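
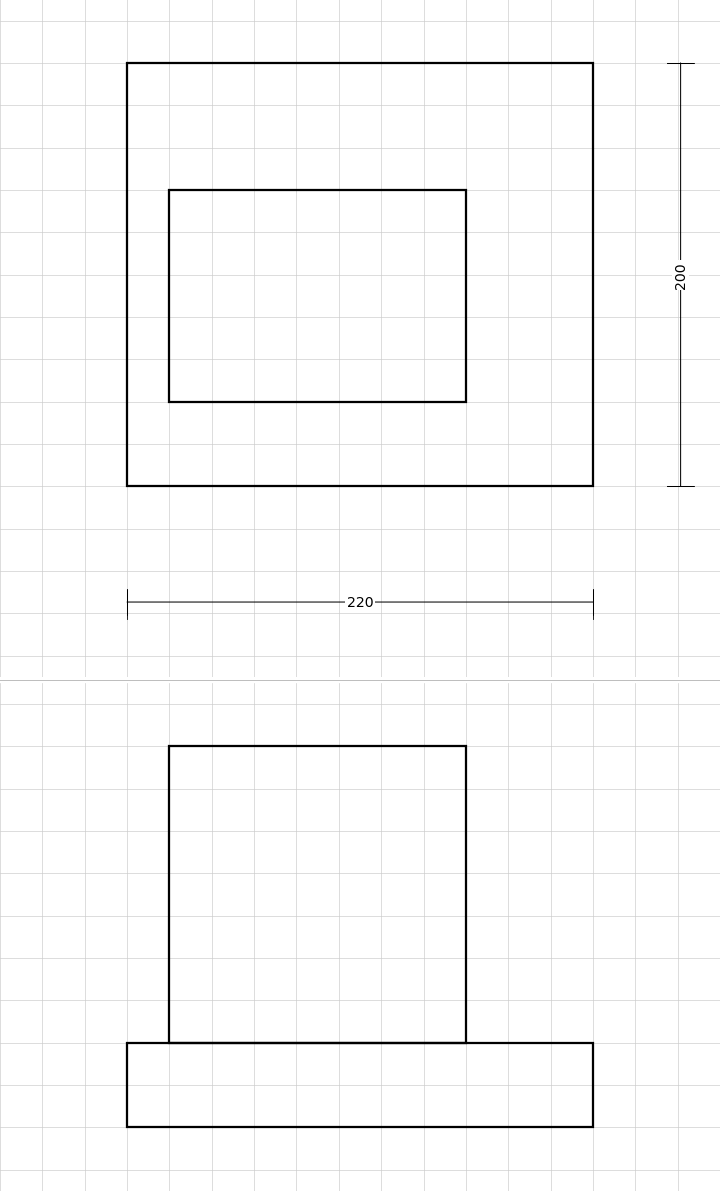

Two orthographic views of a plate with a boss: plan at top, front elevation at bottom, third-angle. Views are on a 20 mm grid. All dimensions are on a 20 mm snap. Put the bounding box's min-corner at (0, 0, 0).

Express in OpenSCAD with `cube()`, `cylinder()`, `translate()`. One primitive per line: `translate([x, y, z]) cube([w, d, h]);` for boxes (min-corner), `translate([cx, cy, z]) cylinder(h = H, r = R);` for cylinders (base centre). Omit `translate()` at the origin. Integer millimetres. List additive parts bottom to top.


cube([220, 200, 40]);
translate([20, 40, 40]) cube([140, 100, 140]);


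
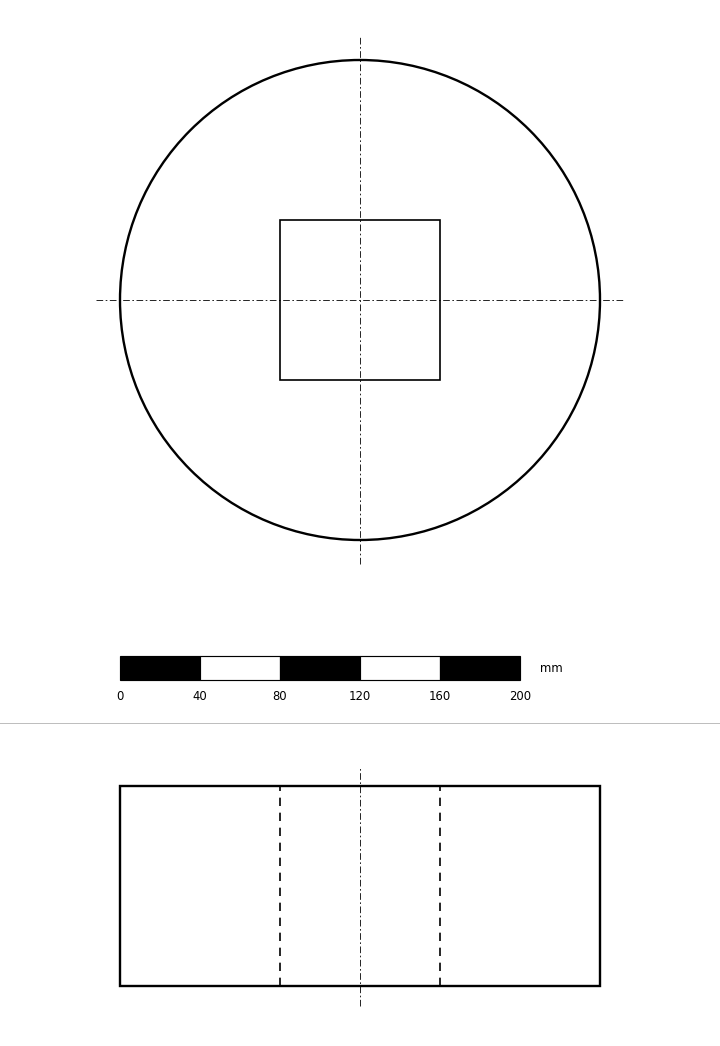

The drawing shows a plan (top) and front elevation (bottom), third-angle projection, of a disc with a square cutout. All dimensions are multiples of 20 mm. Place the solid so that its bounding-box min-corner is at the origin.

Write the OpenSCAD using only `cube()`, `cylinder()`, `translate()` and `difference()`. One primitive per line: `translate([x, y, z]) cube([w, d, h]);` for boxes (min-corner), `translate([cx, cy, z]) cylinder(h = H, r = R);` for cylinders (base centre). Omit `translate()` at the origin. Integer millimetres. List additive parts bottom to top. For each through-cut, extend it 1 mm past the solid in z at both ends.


difference() {
  translate([120, 120, 0]) cylinder(h = 100, r = 120);
  translate([80, 80, -1]) cube([80, 80, 102]);
}


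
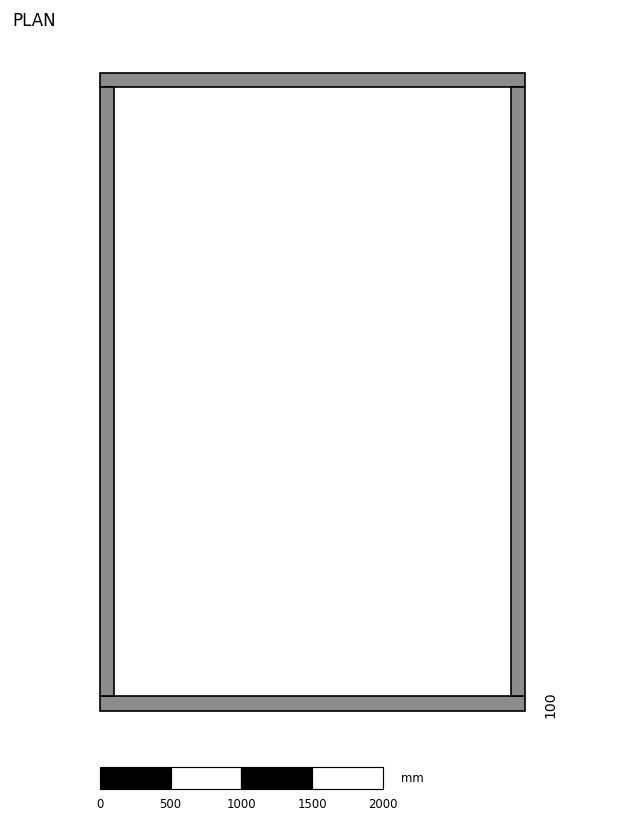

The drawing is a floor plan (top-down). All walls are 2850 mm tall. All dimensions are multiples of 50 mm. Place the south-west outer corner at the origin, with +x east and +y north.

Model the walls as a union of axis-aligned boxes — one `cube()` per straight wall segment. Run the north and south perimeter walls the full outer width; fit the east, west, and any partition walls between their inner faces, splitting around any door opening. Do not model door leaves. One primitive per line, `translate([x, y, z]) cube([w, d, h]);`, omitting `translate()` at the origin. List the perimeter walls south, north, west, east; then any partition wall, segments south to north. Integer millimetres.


cube([3000, 100, 2850]);
translate([0, 4400, 0]) cube([3000, 100, 2850]);
translate([0, 100, 0]) cube([100, 4300, 2850]);
translate([2900, 100, 0]) cube([100, 4300, 2850]);


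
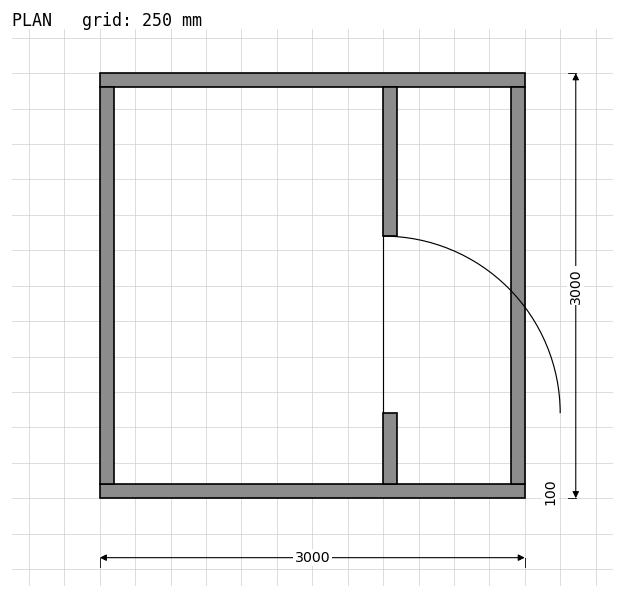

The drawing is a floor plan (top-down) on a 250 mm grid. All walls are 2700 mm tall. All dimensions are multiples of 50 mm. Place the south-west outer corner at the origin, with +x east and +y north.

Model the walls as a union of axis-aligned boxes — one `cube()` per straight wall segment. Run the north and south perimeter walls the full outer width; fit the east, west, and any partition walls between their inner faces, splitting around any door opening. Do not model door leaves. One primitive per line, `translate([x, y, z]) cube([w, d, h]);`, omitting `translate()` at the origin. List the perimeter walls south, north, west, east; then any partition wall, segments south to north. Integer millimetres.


cube([3000, 100, 2700]);
translate([0, 2900, 0]) cube([3000, 100, 2700]);
translate([0, 100, 0]) cube([100, 2800, 2700]);
translate([2900, 100, 0]) cube([100, 2800, 2700]);
translate([2000, 100, 0]) cube([100, 500, 2700]);
translate([2000, 1850, 0]) cube([100, 1050, 2700]);


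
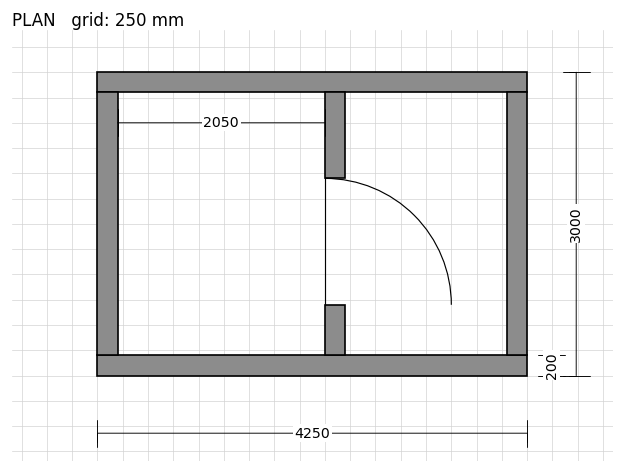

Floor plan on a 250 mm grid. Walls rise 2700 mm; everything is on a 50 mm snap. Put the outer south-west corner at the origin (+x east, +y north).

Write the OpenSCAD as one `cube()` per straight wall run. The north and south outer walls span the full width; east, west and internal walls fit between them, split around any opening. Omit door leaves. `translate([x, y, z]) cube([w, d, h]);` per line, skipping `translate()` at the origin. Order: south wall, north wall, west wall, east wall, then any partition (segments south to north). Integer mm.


cube([4250, 200, 2700]);
translate([0, 2800, 0]) cube([4250, 200, 2700]);
translate([0, 200, 0]) cube([200, 2600, 2700]);
translate([4050, 200, 0]) cube([200, 2600, 2700]);
translate([2250, 200, 0]) cube([200, 500, 2700]);
translate([2250, 1950, 0]) cube([200, 850, 2700]);


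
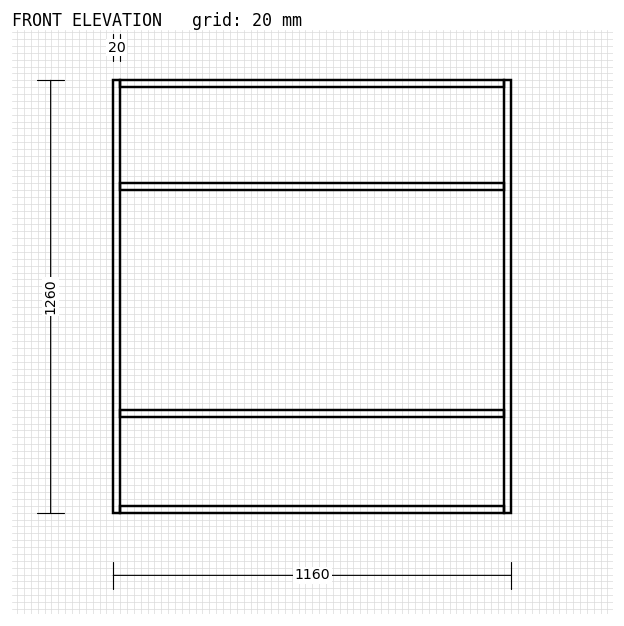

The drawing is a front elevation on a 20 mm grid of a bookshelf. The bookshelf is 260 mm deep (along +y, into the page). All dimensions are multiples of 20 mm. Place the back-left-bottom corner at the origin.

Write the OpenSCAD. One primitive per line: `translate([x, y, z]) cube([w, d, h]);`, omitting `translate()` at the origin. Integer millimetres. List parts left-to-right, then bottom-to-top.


cube([20, 260, 1260]);
translate([20, 0, 0]) cube([1120, 260, 20]);
translate([20, 0, 280]) cube([1120, 260, 20]);
translate([20, 0, 940]) cube([1120, 260, 20]);
translate([20, 0, 1240]) cube([1120, 260, 20]);
translate([1140, 0, 0]) cube([20, 260, 1260]);


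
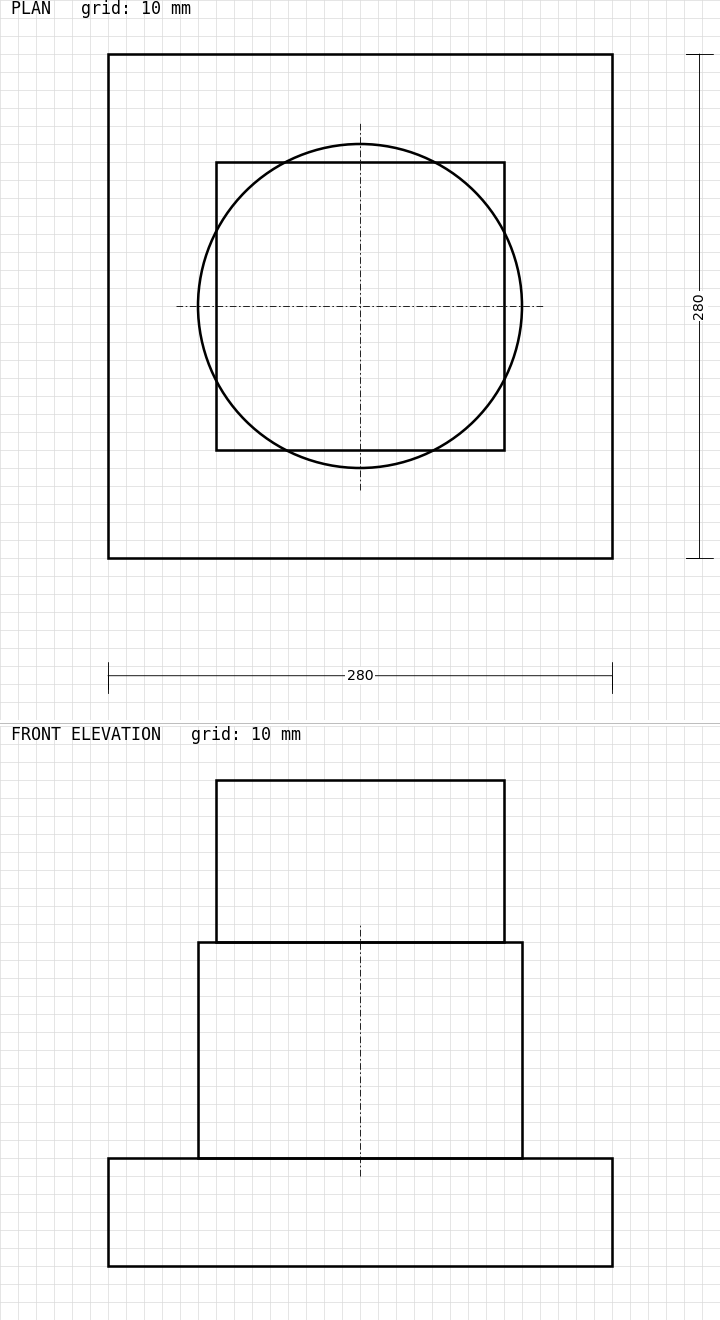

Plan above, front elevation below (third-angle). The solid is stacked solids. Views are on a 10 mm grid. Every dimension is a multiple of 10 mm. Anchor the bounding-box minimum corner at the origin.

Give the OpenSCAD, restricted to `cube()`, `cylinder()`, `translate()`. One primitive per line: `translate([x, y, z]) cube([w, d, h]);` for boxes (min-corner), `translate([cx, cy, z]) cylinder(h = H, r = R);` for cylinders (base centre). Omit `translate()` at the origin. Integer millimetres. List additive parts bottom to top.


cube([280, 280, 60]);
translate([140, 140, 60]) cylinder(h = 120, r = 90);
translate([60, 60, 180]) cube([160, 160, 90]);


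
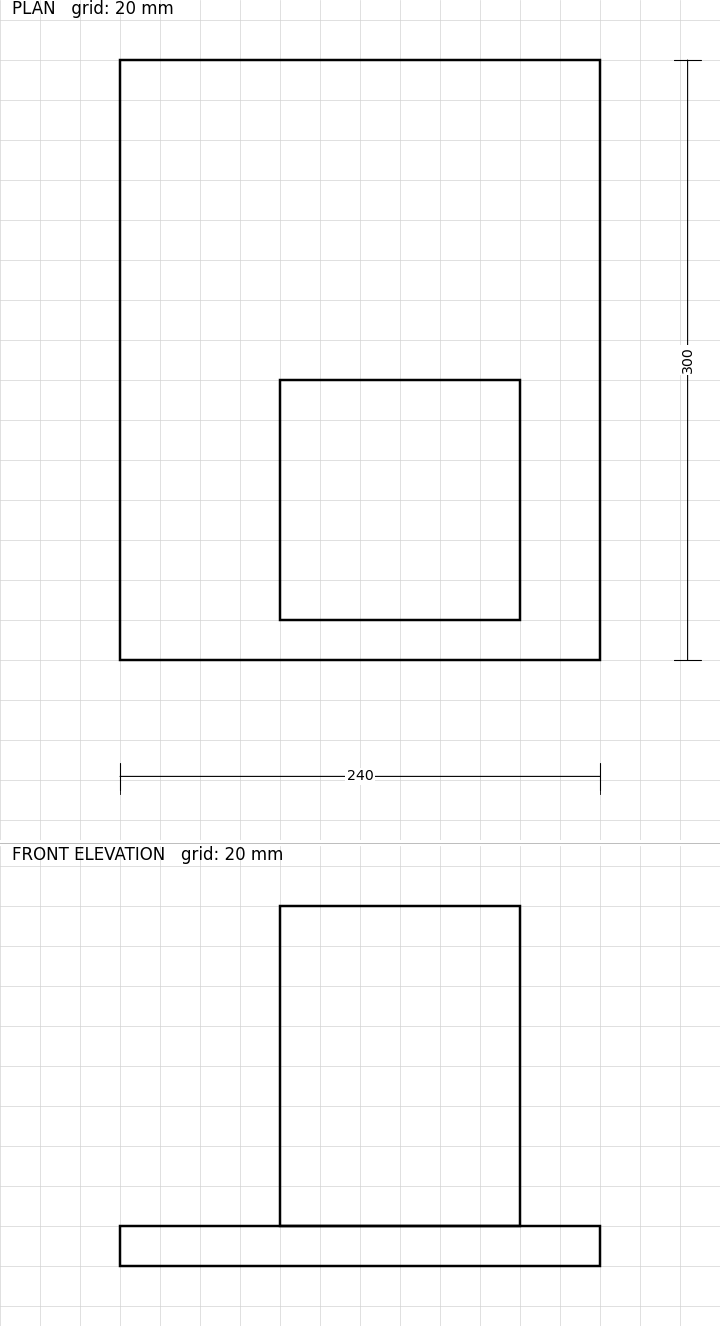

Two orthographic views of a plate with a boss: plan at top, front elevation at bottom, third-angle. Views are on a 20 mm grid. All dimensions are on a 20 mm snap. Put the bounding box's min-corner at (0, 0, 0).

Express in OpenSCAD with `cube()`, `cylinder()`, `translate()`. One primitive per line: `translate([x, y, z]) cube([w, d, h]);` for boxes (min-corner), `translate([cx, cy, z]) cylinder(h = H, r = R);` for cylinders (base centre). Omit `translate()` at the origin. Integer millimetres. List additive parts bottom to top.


cube([240, 300, 20]);
translate([80, 20, 20]) cube([120, 120, 160]);


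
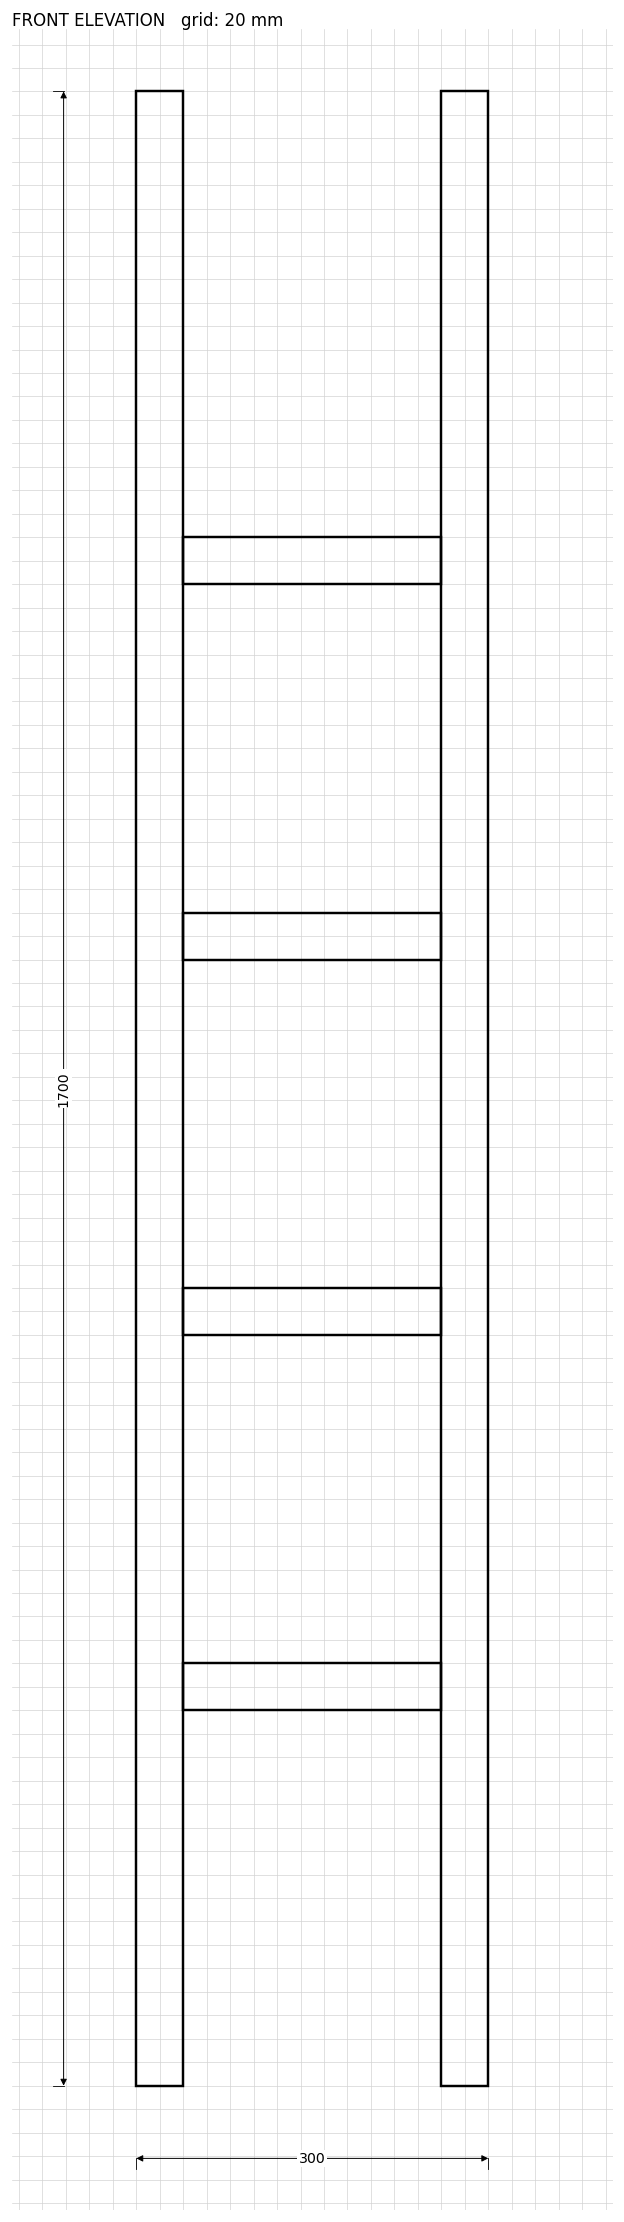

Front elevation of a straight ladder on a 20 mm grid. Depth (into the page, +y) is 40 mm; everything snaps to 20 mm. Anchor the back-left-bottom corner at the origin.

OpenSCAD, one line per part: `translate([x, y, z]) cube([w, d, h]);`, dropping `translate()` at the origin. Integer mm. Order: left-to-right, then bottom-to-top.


cube([40, 40, 1700]);
translate([40, 0, 320]) cube([220, 40, 40]);
translate([40, 0, 640]) cube([220, 40, 40]);
translate([40, 0, 960]) cube([220, 40, 40]);
translate([40, 0, 1280]) cube([220, 40, 40]);
translate([260, 0, 0]) cube([40, 40, 1700]);


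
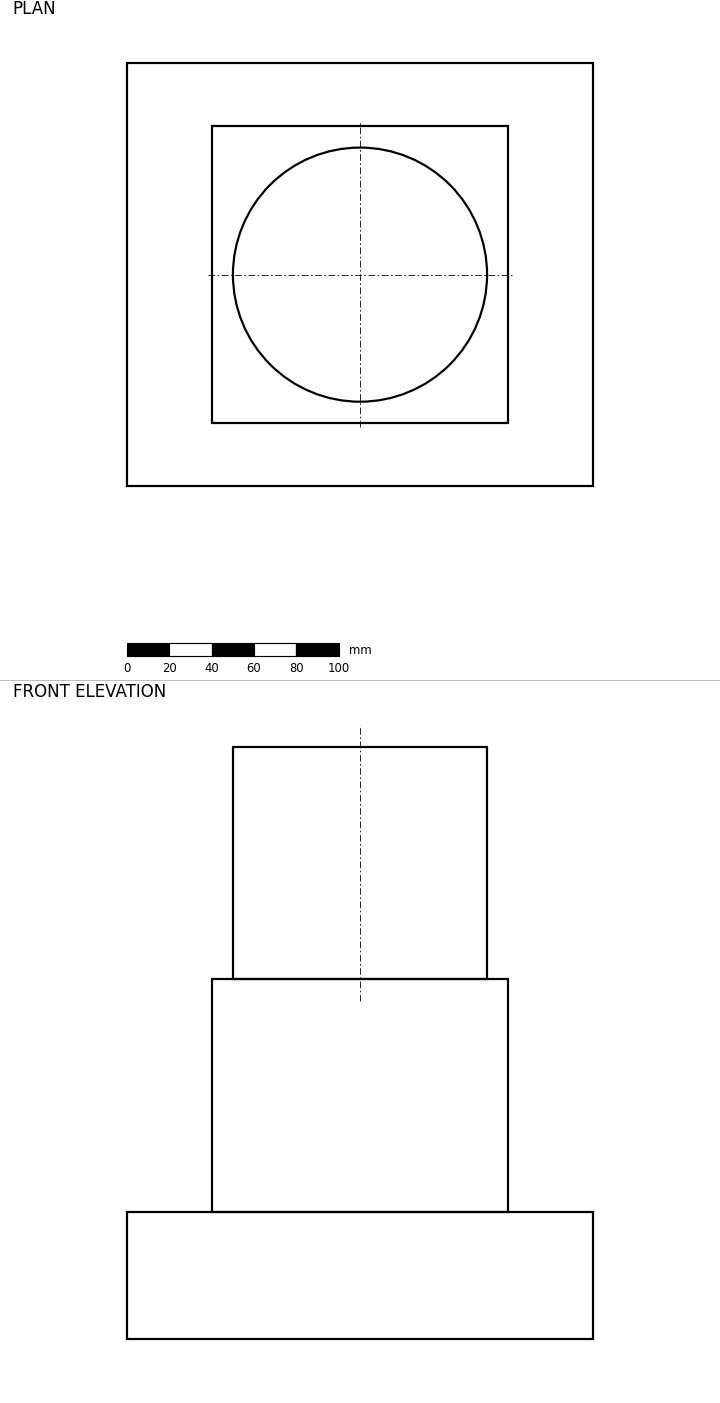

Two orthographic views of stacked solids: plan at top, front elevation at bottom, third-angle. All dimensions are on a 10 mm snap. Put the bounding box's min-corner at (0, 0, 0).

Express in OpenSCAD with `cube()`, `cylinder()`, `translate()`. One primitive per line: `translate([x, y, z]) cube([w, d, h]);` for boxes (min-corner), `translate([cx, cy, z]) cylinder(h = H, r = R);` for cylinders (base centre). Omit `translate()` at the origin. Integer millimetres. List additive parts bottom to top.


cube([220, 200, 60]);
translate([40, 30, 60]) cube([140, 140, 110]);
translate([110, 100, 170]) cylinder(h = 110, r = 60);


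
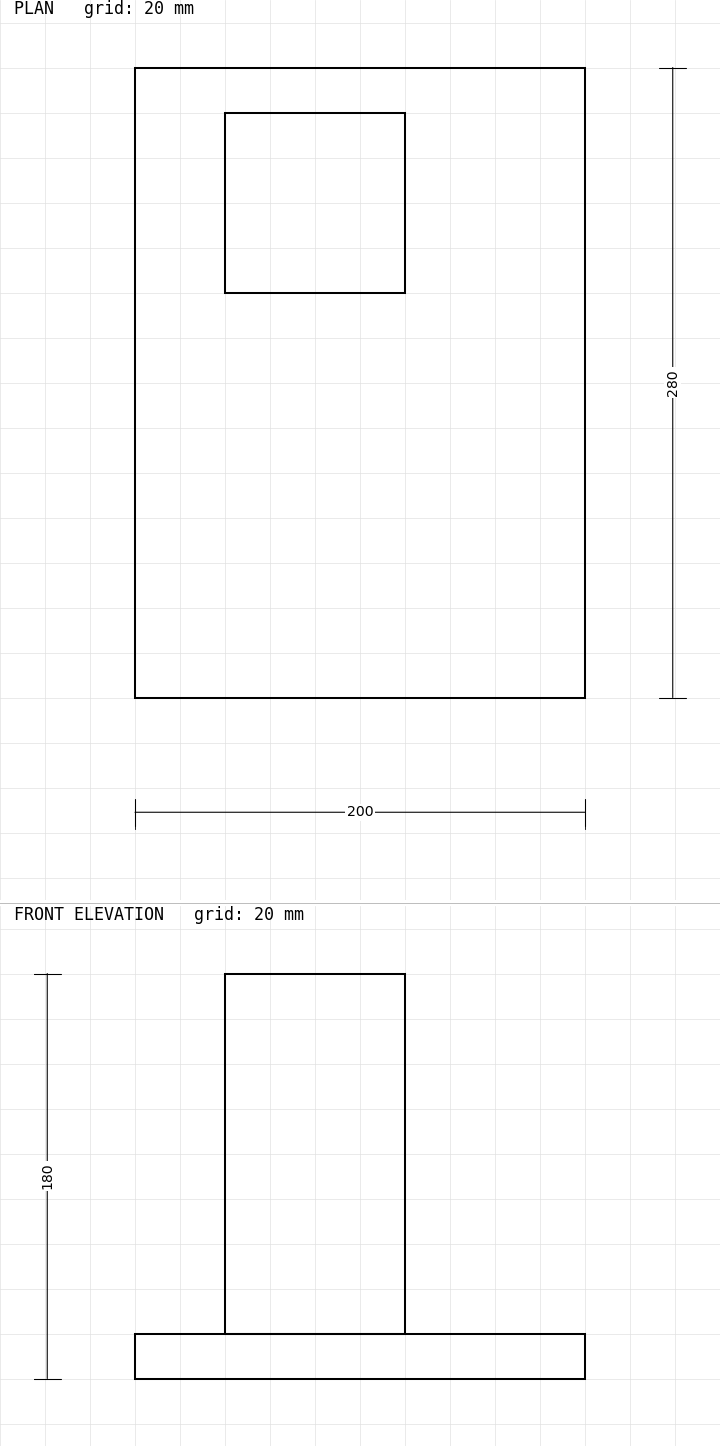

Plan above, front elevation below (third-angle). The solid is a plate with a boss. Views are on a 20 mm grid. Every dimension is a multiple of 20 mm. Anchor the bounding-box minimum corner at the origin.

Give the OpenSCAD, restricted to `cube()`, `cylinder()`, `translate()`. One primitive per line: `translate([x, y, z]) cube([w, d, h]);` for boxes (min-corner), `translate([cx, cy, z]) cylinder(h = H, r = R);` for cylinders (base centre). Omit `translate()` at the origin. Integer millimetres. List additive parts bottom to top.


cube([200, 280, 20]);
translate([40, 180, 20]) cube([80, 80, 160]);


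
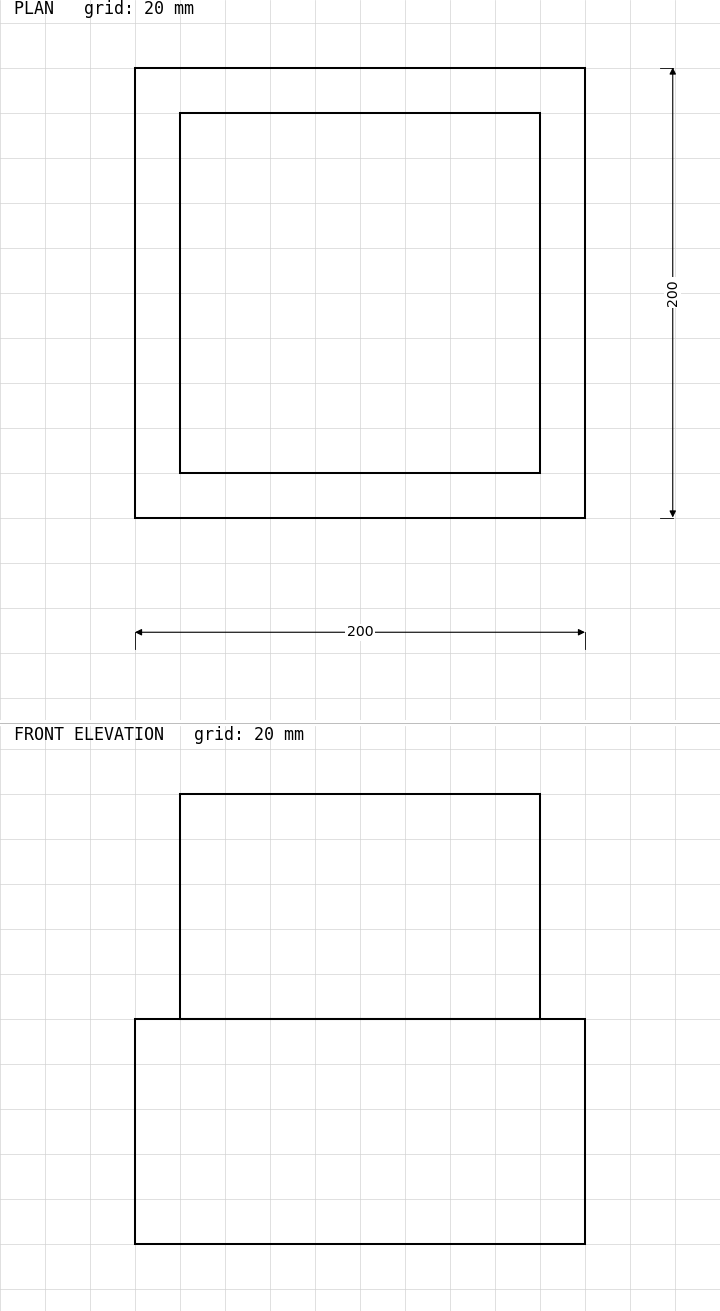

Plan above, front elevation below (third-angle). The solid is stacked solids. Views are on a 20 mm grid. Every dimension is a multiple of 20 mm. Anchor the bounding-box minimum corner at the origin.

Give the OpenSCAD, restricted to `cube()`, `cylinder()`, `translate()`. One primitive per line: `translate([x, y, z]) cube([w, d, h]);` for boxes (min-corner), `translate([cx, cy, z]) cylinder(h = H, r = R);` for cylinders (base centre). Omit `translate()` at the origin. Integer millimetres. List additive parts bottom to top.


cube([200, 200, 100]);
translate([20, 20, 100]) cube([160, 160, 100]);


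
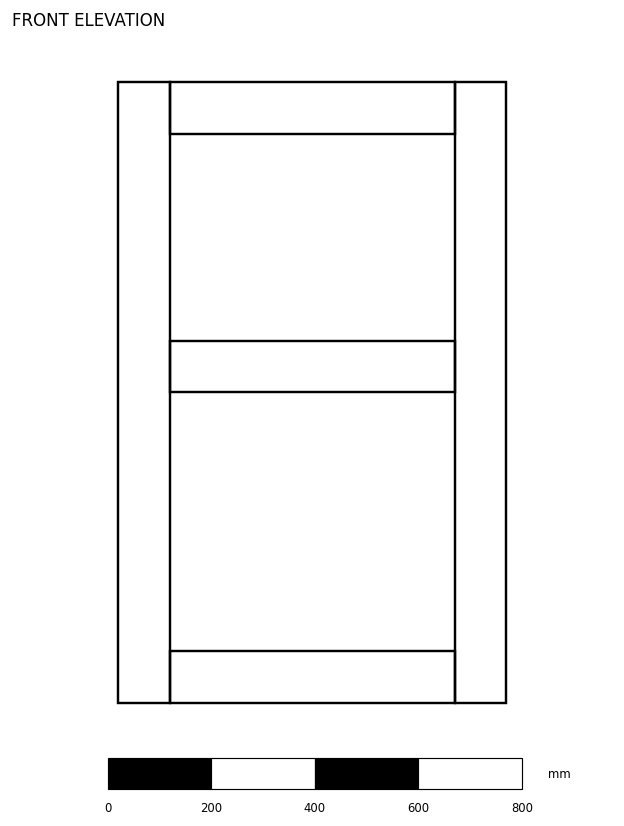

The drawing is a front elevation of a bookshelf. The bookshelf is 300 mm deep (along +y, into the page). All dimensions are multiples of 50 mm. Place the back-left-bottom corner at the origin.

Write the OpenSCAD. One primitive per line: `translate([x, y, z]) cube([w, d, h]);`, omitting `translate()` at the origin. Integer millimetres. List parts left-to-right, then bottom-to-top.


cube([100, 300, 1200]);
translate([100, 0, 0]) cube([550, 300, 100]);
translate([100, 0, 600]) cube([550, 300, 100]);
translate([100, 0, 1100]) cube([550, 300, 100]);
translate([650, 0, 0]) cube([100, 300, 1200]);


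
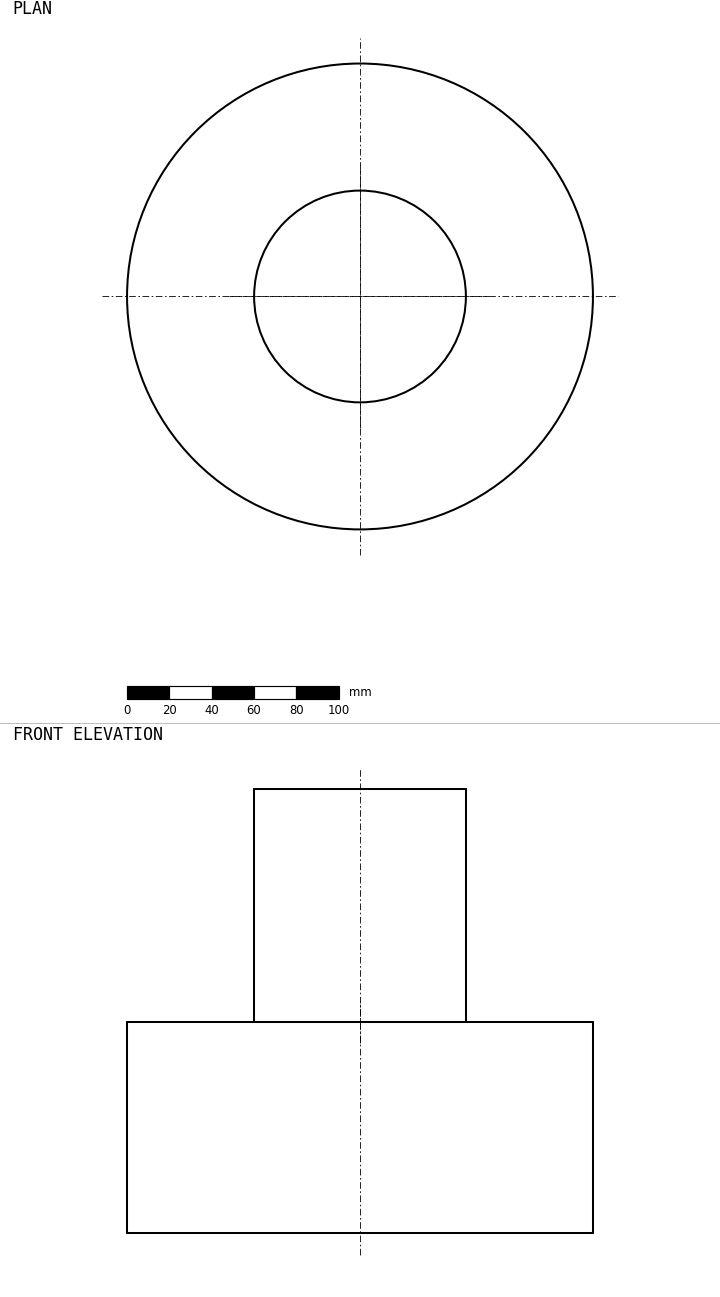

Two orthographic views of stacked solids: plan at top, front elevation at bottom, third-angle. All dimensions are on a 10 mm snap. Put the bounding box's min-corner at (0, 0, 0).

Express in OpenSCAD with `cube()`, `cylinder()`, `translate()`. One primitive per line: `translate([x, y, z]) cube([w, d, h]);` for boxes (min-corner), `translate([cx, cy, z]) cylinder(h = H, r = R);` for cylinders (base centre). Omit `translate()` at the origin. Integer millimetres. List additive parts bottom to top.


translate([110, 110, 0]) cylinder(h = 100, r = 110);
translate([110, 110, 100]) cylinder(h = 110, r = 50);


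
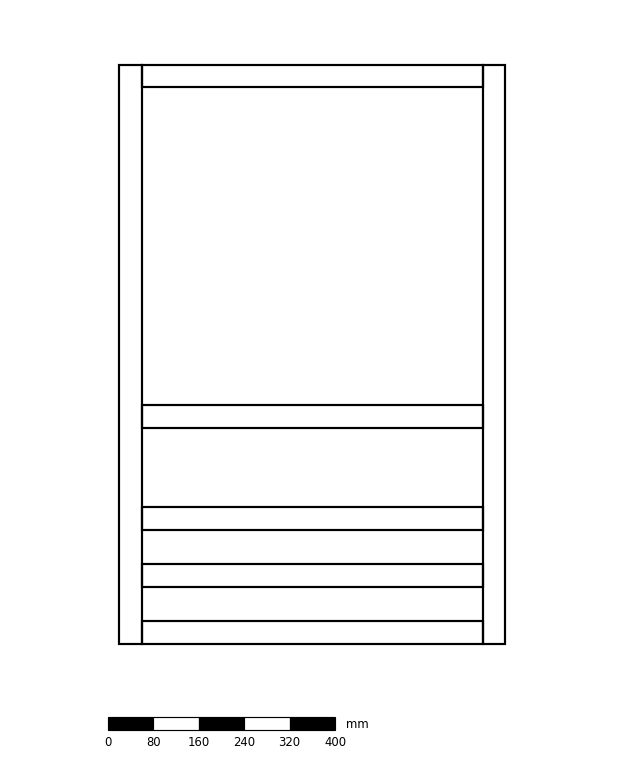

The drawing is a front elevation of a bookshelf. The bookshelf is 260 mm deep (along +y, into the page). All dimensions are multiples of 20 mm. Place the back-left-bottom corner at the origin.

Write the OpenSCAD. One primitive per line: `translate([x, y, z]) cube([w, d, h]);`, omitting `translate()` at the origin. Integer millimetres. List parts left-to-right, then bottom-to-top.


cube([40, 260, 1020]);
translate([40, 0, 0]) cube([600, 260, 40]);
translate([40, 0, 100]) cube([600, 260, 40]);
translate([40, 0, 200]) cube([600, 260, 40]);
translate([40, 0, 380]) cube([600, 260, 40]);
translate([40, 0, 980]) cube([600, 260, 40]);
translate([640, 0, 0]) cube([40, 260, 1020]);


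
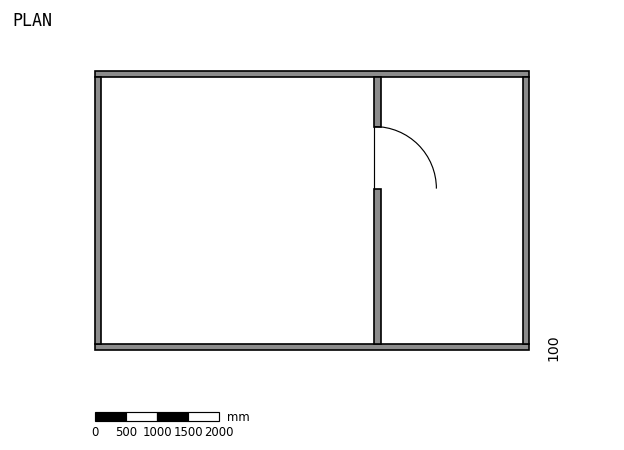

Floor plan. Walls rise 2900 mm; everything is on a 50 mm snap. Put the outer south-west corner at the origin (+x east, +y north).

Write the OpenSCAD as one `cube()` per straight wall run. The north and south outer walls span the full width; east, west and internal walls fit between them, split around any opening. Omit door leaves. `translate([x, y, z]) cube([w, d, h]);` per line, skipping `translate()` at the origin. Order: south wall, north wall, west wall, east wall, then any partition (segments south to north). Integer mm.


cube([7000, 100, 2900]);
translate([0, 4400, 0]) cube([7000, 100, 2900]);
translate([0, 100, 0]) cube([100, 4300, 2900]);
translate([6900, 100, 0]) cube([100, 4300, 2900]);
translate([4500, 100, 0]) cube([100, 2500, 2900]);
translate([4500, 3600, 0]) cube([100, 800, 2900]);


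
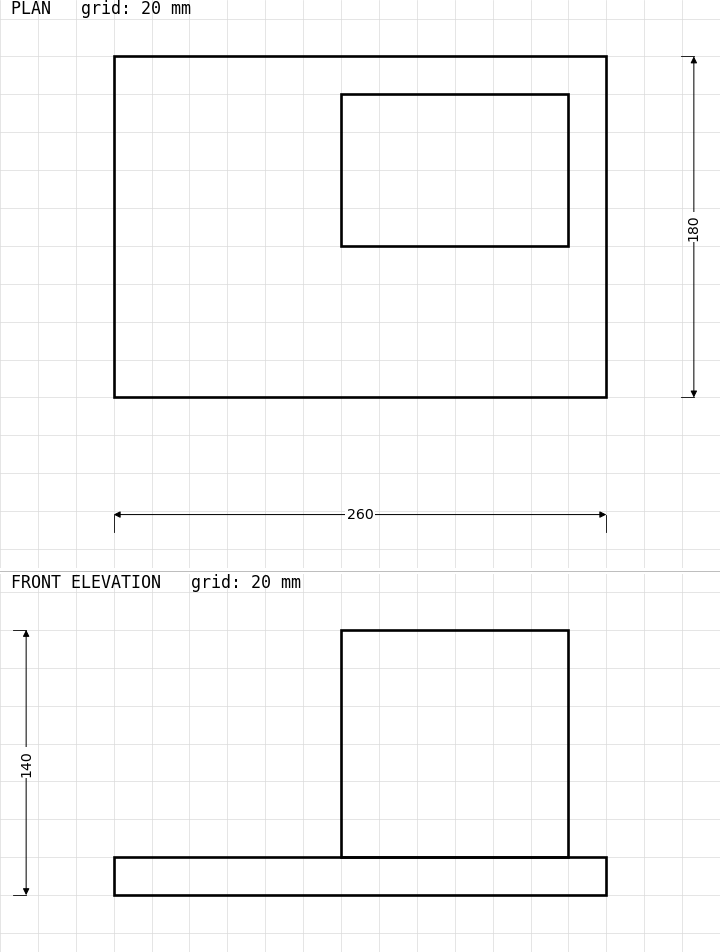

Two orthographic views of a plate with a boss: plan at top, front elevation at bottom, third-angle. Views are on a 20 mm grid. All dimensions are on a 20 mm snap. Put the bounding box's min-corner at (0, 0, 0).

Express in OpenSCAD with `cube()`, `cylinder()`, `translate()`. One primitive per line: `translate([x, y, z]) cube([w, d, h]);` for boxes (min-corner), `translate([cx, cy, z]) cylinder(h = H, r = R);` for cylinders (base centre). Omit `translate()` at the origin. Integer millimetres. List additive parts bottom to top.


cube([260, 180, 20]);
translate([120, 80, 20]) cube([120, 80, 120]);


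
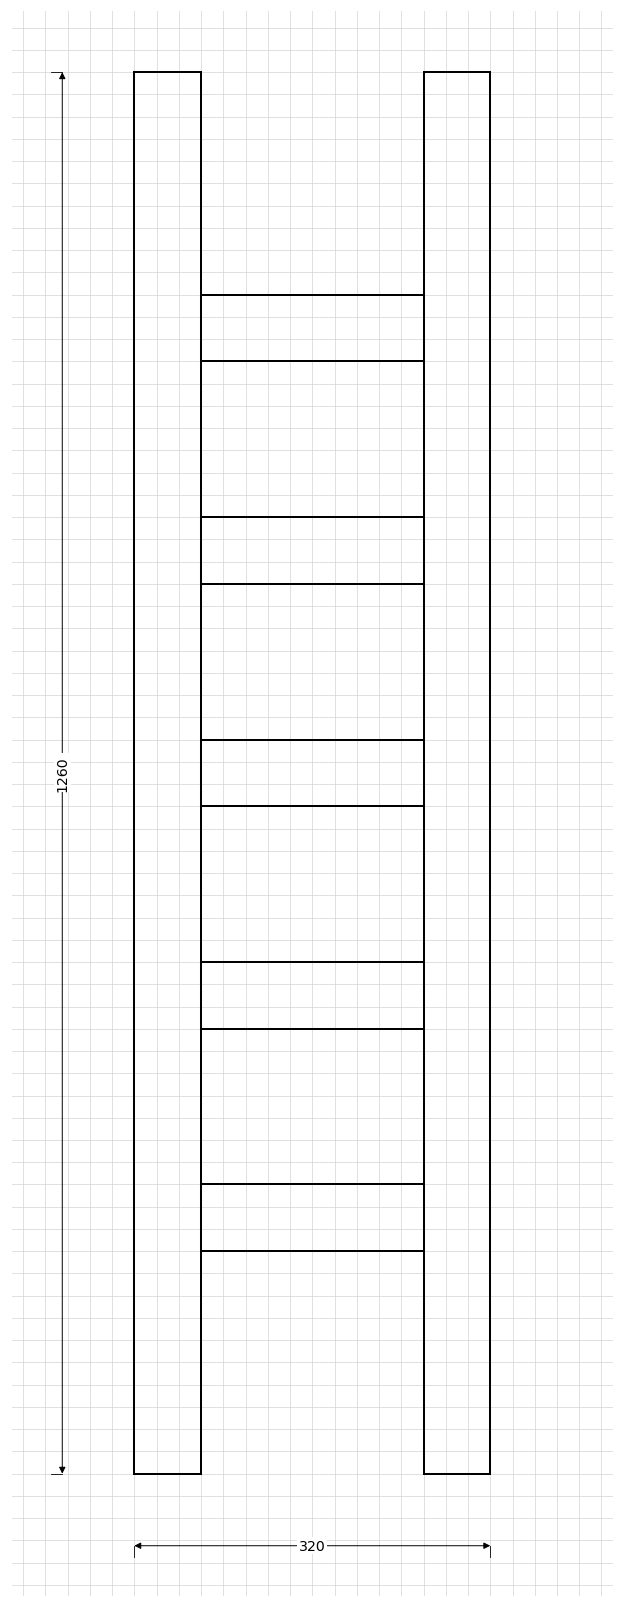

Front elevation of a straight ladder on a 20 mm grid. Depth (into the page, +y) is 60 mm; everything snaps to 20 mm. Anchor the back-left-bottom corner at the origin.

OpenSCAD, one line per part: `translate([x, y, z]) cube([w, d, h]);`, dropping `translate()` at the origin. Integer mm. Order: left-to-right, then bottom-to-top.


cube([60, 60, 1260]);
translate([60, 0, 200]) cube([200, 60, 60]);
translate([60, 0, 400]) cube([200, 60, 60]);
translate([60, 0, 600]) cube([200, 60, 60]);
translate([60, 0, 800]) cube([200, 60, 60]);
translate([60, 0, 1000]) cube([200, 60, 60]);
translate([260, 0, 0]) cube([60, 60, 1260]);


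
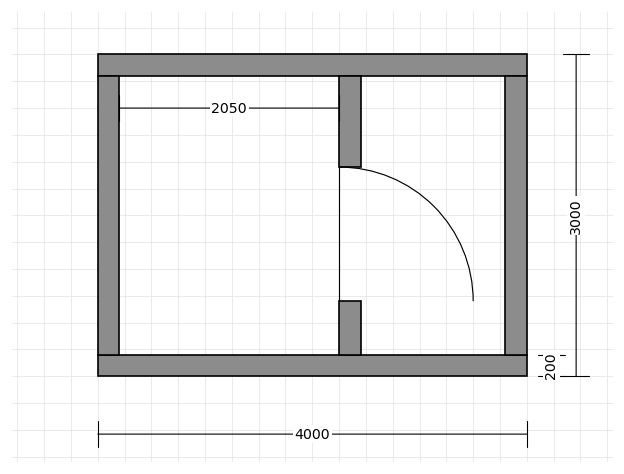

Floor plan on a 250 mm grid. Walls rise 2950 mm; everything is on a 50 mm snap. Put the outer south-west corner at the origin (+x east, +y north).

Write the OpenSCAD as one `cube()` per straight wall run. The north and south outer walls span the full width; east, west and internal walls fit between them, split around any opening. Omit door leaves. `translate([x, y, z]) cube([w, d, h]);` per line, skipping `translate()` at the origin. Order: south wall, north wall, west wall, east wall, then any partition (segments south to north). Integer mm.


cube([4000, 200, 2950]);
translate([0, 2800, 0]) cube([4000, 200, 2950]);
translate([0, 200, 0]) cube([200, 2600, 2950]);
translate([3800, 200, 0]) cube([200, 2600, 2950]);
translate([2250, 200, 0]) cube([200, 500, 2950]);
translate([2250, 1950, 0]) cube([200, 850, 2950]);


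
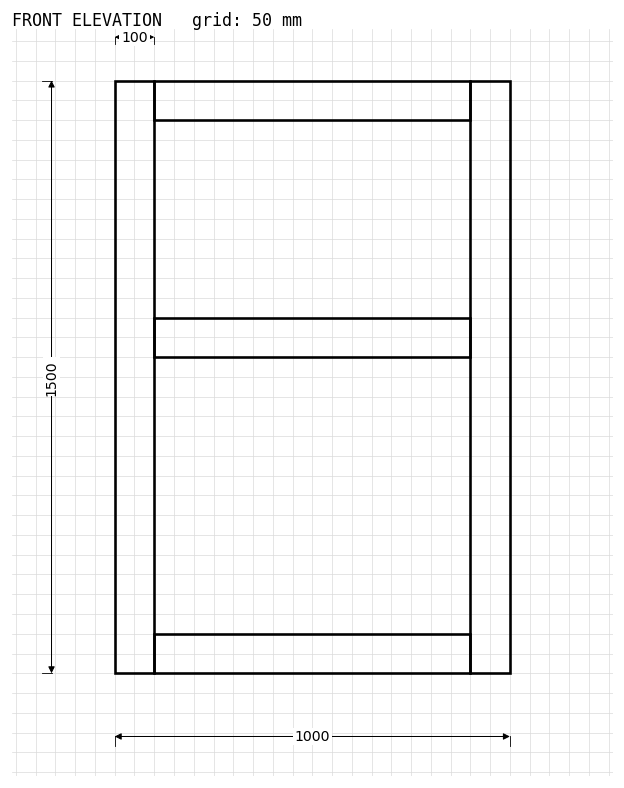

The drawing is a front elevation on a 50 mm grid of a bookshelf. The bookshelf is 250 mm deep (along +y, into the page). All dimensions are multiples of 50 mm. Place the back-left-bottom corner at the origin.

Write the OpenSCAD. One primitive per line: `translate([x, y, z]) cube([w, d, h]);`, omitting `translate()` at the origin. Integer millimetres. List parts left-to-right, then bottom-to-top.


cube([100, 250, 1500]);
translate([100, 0, 0]) cube([800, 250, 100]);
translate([100, 0, 800]) cube([800, 250, 100]);
translate([100, 0, 1400]) cube([800, 250, 100]);
translate([900, 0, 0]) cube([100, 250, 1500]);


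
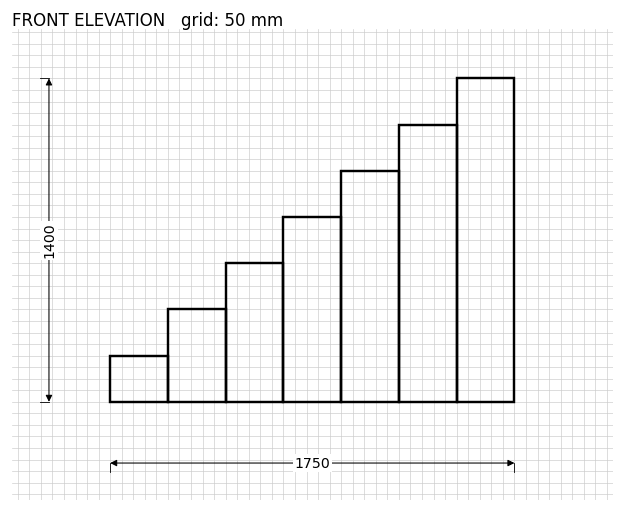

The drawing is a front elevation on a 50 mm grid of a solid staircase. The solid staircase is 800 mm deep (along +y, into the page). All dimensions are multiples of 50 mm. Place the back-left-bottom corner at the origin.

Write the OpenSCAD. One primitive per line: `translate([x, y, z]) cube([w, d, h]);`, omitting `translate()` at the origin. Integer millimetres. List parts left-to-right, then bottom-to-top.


cube([250, 800, 200]);
translate([250, 0, 0]) cube([250, 800, 400]);
translate([500, 0, 0]) cube([250, 800, 600]);
translate([750, 0, 0]) cube([250, 800, 800]);
translate([1000, 0, 0]) cube([250, 800, 1000]);
translate([1250, 0, 0]) cube([250, 800, 1200]);
translate([1500, 0, 0]) cube([250, 800, 1400]);


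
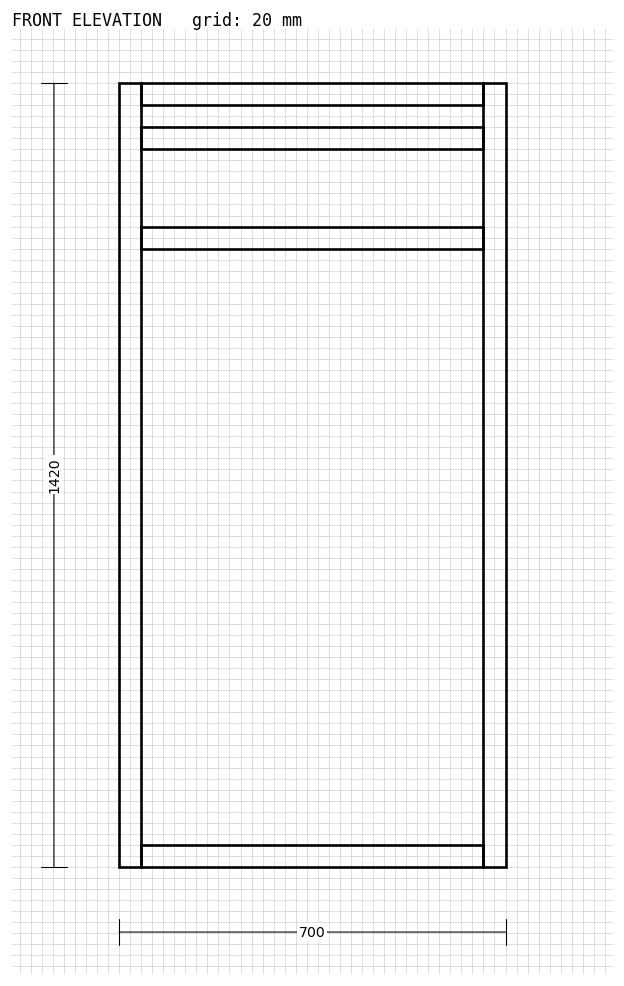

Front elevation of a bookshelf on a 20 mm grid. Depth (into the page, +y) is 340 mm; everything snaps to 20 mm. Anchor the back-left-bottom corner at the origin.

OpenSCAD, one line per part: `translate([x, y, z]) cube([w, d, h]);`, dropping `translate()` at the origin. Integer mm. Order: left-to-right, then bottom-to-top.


cube([40, 340, 1420]);
translate([40, 0, 0]) cube([620, 340, 40]);
translate([40, 0, 1120]) cube([620, 340, 40]);
translate([40, 0, 1300]) cube([620, 340, 40]);
translate([40, 0, 1380]) cube([620, 340, 40]);
translate([660, 0, 0]) cube([40, 340, 1420]);


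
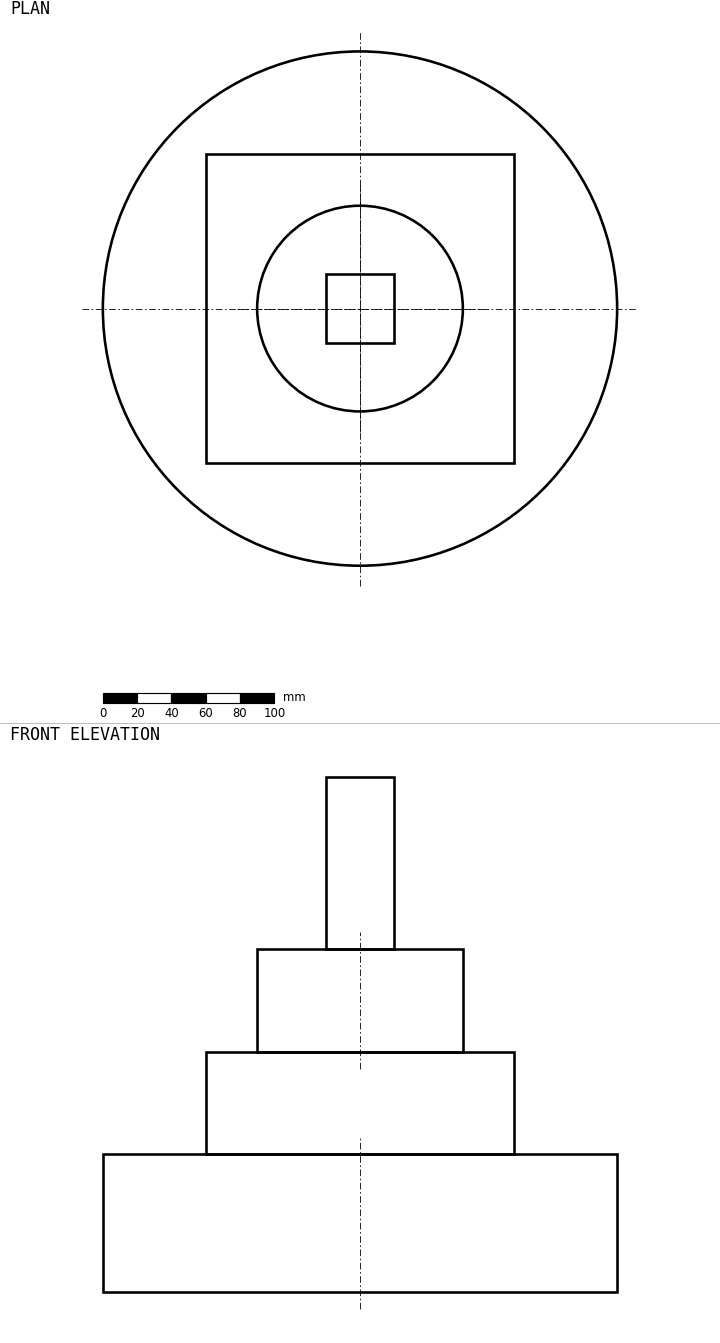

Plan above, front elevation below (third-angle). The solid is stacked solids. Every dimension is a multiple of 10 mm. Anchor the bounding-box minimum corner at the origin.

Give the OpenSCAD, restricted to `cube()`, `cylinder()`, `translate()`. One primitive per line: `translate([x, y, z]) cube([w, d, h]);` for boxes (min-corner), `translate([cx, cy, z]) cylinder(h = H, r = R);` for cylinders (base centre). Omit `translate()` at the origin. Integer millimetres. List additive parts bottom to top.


translate([150, 150, 0]) cylinder(h = 80, r = 150);
translate([60, 60, 80]) cube([180, 180, 60]);
translate([150, 150, 140]) cylinder(h = 60, r = 60);
translate([130, 130, 200]) cube([40, 40, 100]);


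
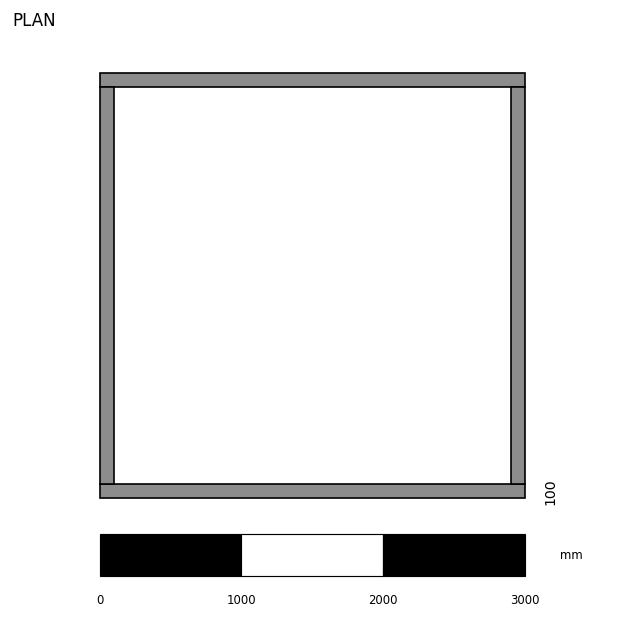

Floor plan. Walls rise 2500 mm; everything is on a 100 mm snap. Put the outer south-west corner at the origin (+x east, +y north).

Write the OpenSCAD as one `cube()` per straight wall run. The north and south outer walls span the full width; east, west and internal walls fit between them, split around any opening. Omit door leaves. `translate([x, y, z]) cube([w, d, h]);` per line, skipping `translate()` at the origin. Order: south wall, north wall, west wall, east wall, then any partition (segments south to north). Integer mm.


cube([3000, 100, 2500]);
translate([0, 2900, 0]) cube([3000, 100, 2500]);
translate([0, 100, 0]) cube([100, 2800, 2500]);
translate([2900, 100, 0]) cube([100, 2800, 2500]);


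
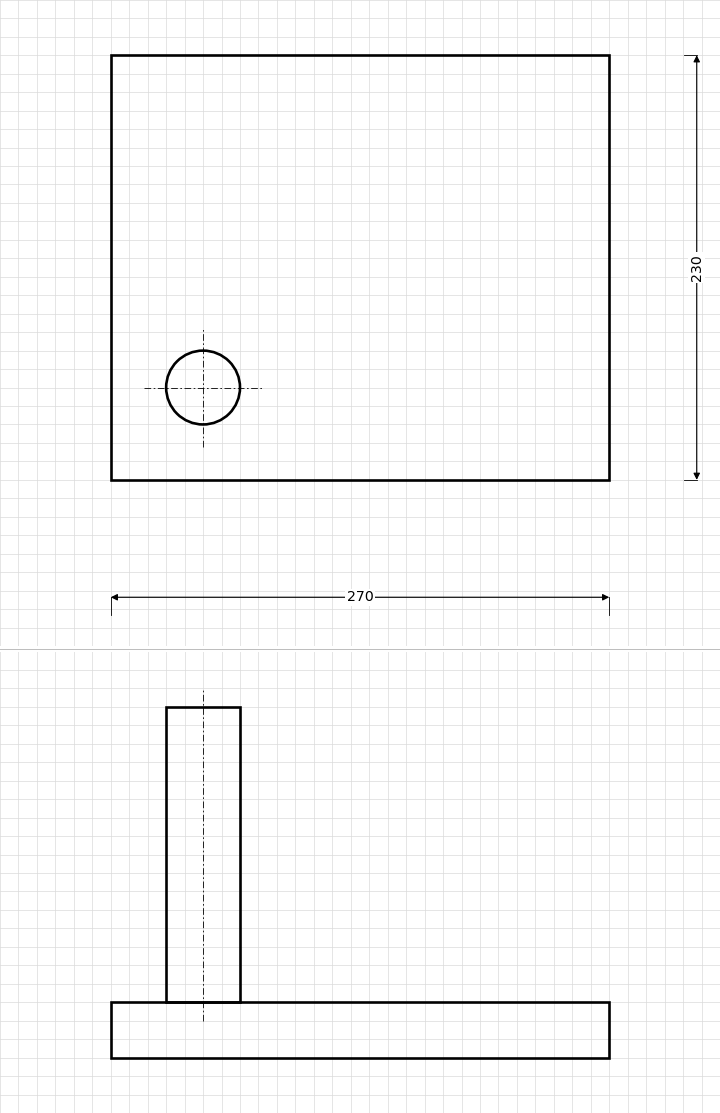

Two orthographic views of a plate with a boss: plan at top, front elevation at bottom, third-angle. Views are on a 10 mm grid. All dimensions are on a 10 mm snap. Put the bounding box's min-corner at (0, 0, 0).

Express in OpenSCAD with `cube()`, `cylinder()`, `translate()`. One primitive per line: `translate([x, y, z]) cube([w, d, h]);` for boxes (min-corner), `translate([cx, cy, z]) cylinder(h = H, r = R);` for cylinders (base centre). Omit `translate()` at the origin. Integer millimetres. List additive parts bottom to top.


cube([270, 230, 30]);
translate([50, 50, 30]) cylinder(h = 160, r = 20);


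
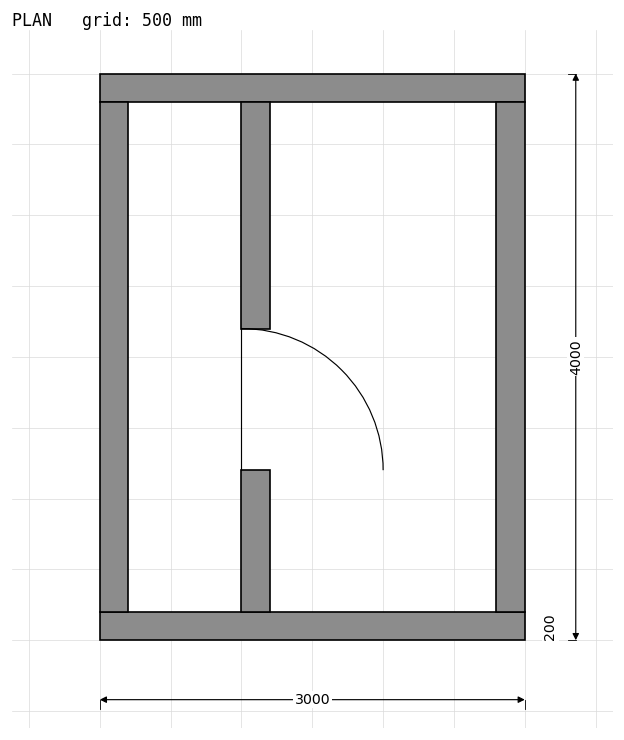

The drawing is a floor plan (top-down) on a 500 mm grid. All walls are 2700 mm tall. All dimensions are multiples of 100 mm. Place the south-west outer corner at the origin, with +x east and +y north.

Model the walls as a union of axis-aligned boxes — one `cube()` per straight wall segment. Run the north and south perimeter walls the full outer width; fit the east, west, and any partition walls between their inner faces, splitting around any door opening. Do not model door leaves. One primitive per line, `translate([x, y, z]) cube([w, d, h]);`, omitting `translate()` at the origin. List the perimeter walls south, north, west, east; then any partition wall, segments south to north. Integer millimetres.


cube([3000, 200, 2700]);
translate([0, 3800, 0]) cube([3000, 200, 2700]);
translate([0, 200, 0]) cube([200, 3600, 2700]);
translate([2800, 200, 0]) cube([200, 3600, 2700]);
translate([1000, 200, 0]) cube([200, 1000, 2700]);
translate([1000, 2200, 0]) cube([200, 1600, 2700]);


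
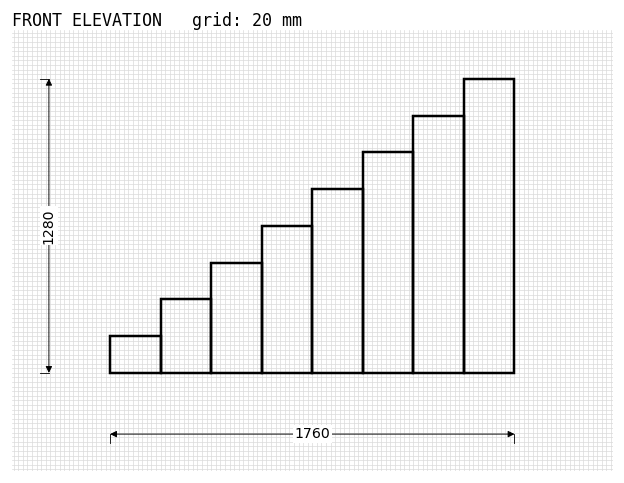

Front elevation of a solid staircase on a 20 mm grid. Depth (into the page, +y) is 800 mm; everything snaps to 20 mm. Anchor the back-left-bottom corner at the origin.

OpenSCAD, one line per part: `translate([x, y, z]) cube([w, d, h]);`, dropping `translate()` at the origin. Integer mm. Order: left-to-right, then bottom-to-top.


cube([220, 800, 160]);
translate([220, 0, 0]) cube([220, 800, 320]);
translate([440, 0, 0]) cube([220, 800, 480]);
translate([660, 0, 0]) cube([220, 800, 640]);
translate([880, 0, 0]) cube([220, 800, 800]);
translate([1100, 0, 0]) cube([220, 800, 960]);
translate([1320, 0, 0]) cube([220, 800, 1120]);
translate([1540, 0, 0]) cube([220, 800, 1280]);


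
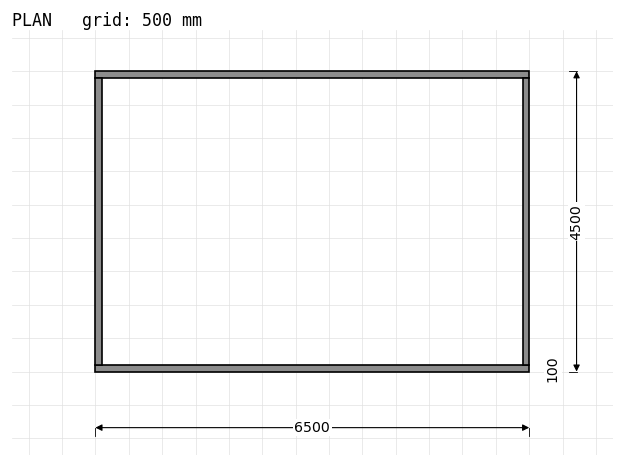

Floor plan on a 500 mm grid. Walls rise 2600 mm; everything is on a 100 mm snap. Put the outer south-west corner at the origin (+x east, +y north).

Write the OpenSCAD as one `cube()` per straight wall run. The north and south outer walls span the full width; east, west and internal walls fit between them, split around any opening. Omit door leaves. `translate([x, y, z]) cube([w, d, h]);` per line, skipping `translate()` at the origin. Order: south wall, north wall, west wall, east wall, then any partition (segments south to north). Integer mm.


cube([6500, 100, 2600]);
translate([0, 4400, 0]) cube([6500, 100, 2600]);
translate([0, 100, 0]) cube([100, 4300, 2600]);
translate([6400, 100, 0]) cube([100, 4300, 2600]);


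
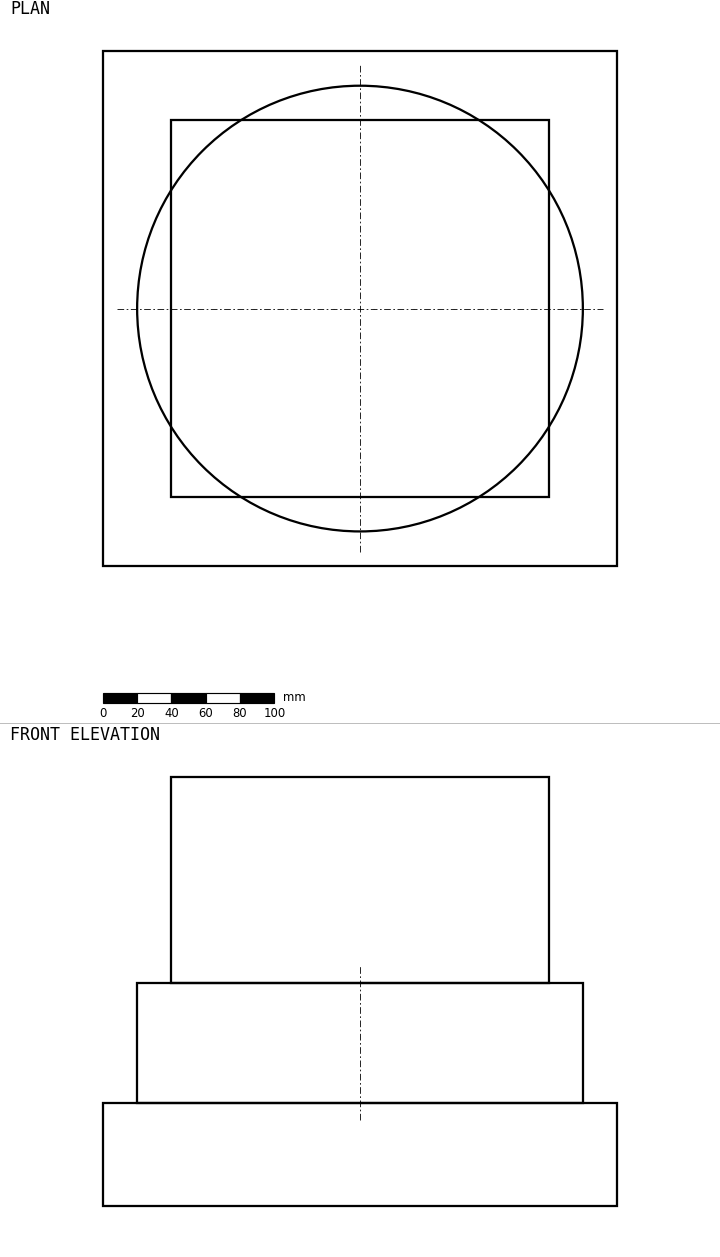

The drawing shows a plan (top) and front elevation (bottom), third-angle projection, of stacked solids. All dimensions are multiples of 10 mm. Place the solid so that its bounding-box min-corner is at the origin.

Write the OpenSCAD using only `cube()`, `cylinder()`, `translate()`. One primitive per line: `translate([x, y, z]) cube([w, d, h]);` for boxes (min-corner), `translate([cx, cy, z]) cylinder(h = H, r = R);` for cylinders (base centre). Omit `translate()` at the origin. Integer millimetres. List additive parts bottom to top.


cube([300, 300, 60]);
translate([150, 150, 60]) cylinder(h = 70, r = 130);
translate([40, 40, 130]) cube([220, 220, 120]);


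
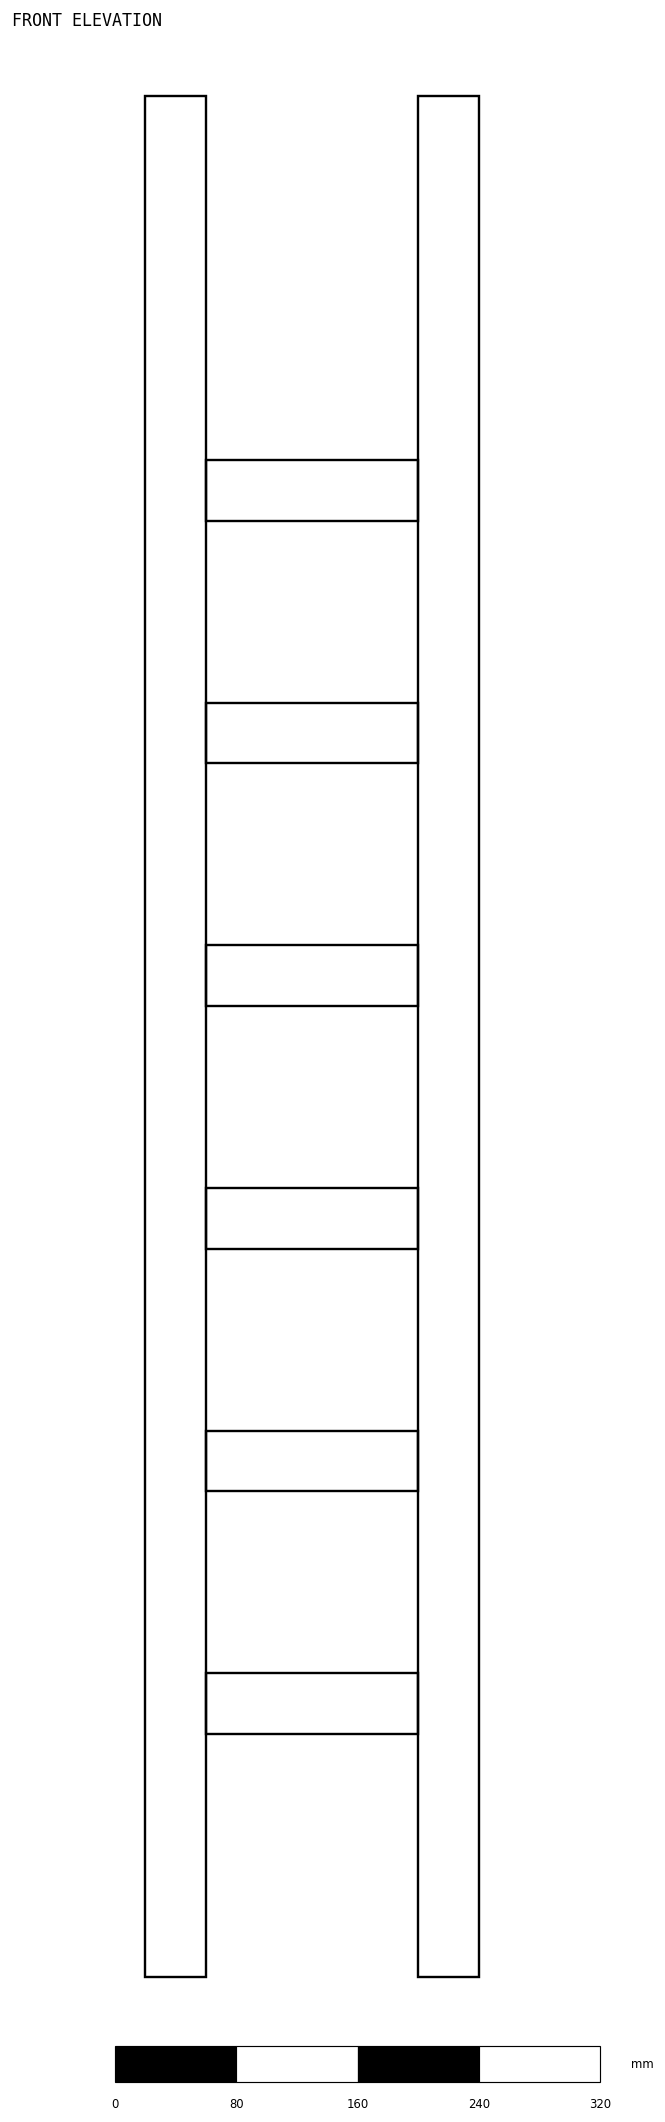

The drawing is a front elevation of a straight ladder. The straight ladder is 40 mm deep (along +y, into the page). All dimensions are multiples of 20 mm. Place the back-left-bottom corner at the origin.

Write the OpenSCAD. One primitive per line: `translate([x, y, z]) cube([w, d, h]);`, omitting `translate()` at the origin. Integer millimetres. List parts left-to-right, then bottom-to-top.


cube([40, 40, 1240]);
translate([40, 0, 160]) cube([140, 40, 40]);
translate([40, 0, 320]) cube([140, 40, 40]);
translate([40, 0, 480]) cube([140, 40, 40]);
translate([40, 0, 640]) cube([140, 40, 40]);
translate([40, 0, 800]) cube([140, 40, 40]);
translate([40, 0, 960]) cube([140, 40, 40]);
translate([180, 0, 0]) cube([40, 40, 1240]);


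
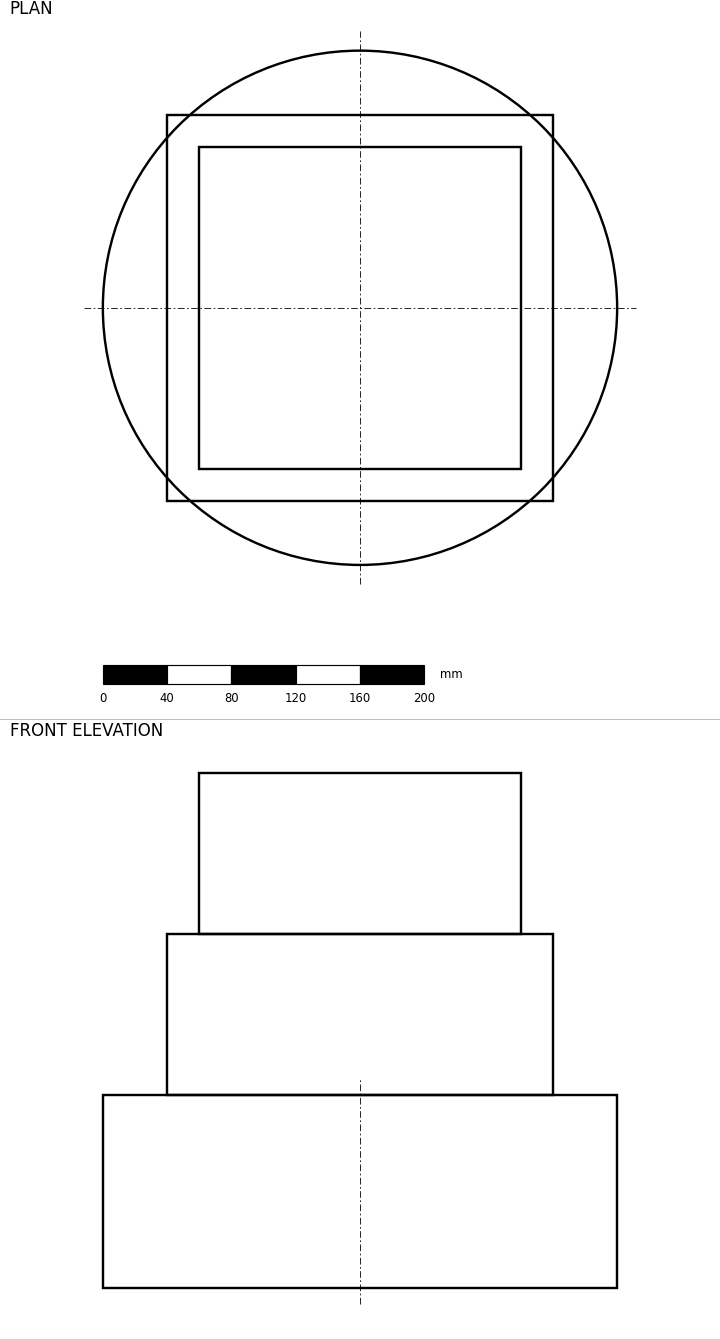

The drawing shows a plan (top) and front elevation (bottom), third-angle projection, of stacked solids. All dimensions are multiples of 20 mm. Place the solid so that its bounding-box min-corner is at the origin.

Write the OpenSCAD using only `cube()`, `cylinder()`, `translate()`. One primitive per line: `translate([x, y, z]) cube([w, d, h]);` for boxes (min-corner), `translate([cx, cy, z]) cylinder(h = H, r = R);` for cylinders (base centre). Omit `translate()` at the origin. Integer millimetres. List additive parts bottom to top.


translate([160, 160, 0]) cylinder(h = 120, r = 160);
translate([40, 40, 120]) cube([240, 240, 100]);
translate([60, 60, 220]) cube([200, 200, 100]);


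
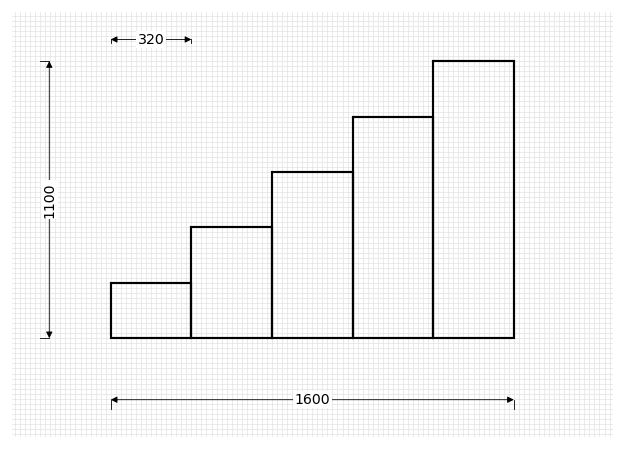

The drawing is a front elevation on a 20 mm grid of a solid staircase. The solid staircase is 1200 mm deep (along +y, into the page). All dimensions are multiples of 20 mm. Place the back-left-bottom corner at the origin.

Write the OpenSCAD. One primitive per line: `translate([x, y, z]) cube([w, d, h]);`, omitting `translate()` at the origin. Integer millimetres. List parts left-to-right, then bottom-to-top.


cube([320, 1200, 220]);
translate([320, 0, 0]) cube([320, 1200, 440]);
translate([640, 0, 0]) cube([320, 1200, 660]);
translate([960, 0, 0]) cube([320, 1200, 880]);
translate([1280, 0, 0]) cube([320, 1200, 1100]);


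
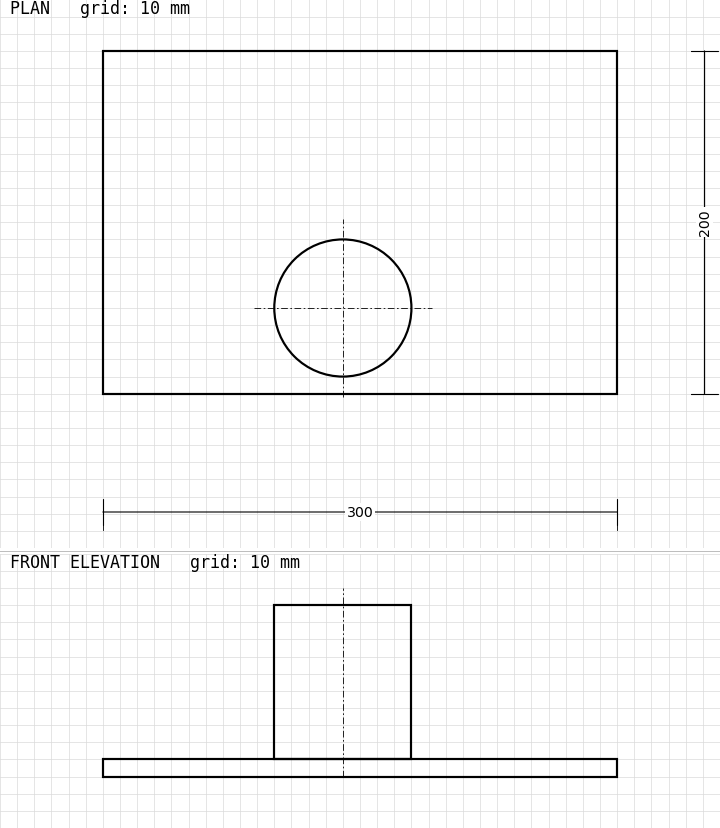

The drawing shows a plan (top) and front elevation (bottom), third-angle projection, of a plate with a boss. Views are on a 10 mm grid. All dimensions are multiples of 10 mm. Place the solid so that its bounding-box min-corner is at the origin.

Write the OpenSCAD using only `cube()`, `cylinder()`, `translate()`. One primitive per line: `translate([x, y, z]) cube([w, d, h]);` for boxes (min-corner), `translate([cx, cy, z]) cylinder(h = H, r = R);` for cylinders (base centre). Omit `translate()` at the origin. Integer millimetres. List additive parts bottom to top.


cube([300, 200, 10]);
translate([140, 50, 10]) cylinder(h = 90, r = 40);
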